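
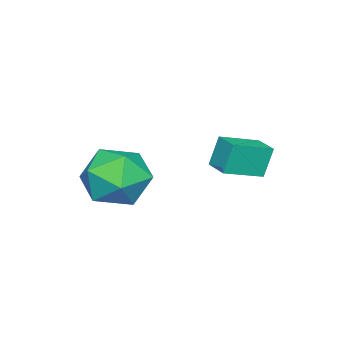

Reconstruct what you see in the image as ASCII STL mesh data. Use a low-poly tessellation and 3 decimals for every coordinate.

solid 
facet normal 0.322 0.921 -0.219
outer loop
vertex -0.669 -2.193 3.083
vertex -1.086 -1.823 4.024
vertex -0.057 -2.191 3.989
endloop
endfacet
facet normal 0.749 0.427 -0.507
outer loop
vertex -0.669 -2.193 3.083
vertex -0.057 -2.191 3.989
vertex -0.027 -3.048 3.311
endloop
endfacet
facet normal 0.353 0.015 -0.936
outer loop
vertex -0.669 -2.193 3.083
vertex -0.027 -3.048 3.311
vertex -1.038 -3.21 2.927
endloop
endfacet
facet normal -0.318 0.255 -0.913
outer loop
vertex -0.669 -2.193 3.083
vertex -1.038 -3.21 2.927
vertex -1.693 -2.453 3.367
endloop
endfacet
facet normal -0.337 0.815 -0.470
outer loop
vertex -0.669 -2.193 3.083
vertex -1.693 -2.453 3.367
vertex -1.086 -1.823 4.024
endloop
endfacet
facet normal 1.000 0.018 0.021
outer loop
vertex -0.027 -3.048 3.311
vertex -0.057 -2.191 3.989
vertex -0.047 -3.207 4.393
endloop
endfacet
facet normal 0.309 0.817 0.487
outer loop
vertex -0.057 -2.191 3.989
vertex -1.086 -1.823 4.024
vertex -0.702 -2.45 4.833
endloop
endfacet
facet normal -0.759 0.646 0.081
outer loop
vertex -1.086 -1.823 4.024
vertex -1.693 -2.453 3.367
vertex -1.713 -2.612 4.449
endloop
endfacet
facet normal -0.727 -0.260 -0.635
outer loop
vertex -1.693 -2.453 3.367
vertex -1.038 -3.21 2.927
vertex -1.683 -3.469 3.771
endloop
endfacet
facet normal 0.359 -0.647 -0.672
outer loop
vertex -1.038 -3.21 2.927
vertex -0.027 -3.048 3.311
vertex -0.654 -3.837 3.736
endloop
endfacet
facet normal 0.318 -0.255 0.913
outer loop
vertex -1.071 -3.467 4.677
vertex -0.047 -3.207 4.393
vertex -0.702 -2.45 4.833
endloop
endfacet
facet normal -0.353 -0.015 0.936
outer loop
vertex -1.071 -3.467 4.677
vertex -0.702 -2.45 4.833
vertex -1.713 -2.612 4.449
endloop
endfacet
facet normal -0.749 -0.427 0.507
outer loop
vertex -1.071 -3.467 4.677
vertex -1.713 -2.612 4.449
vertex -1.683 -3.469 3.771
endloop
endfacet
facet normal -0.322 -0.921 0.219
outer loop
vertex -1.071 -3.467 4.677
vertex -1.683 -3.469 3.771
vertex -0.654 -3.837 3.736
endloop
endfacet
facet normal 0.337 -0.815 0.470
outer loop
vertex -1.071 -3.467 4.677
vertex -0.654 -3.837 3.736
vertex -0.047 -3.207 4.393
endloop
endfacet
facet normal 0.727 0.260 0.635
outer loop
vertex -0.702 -2.45 4.833
vertex -0.047 -3.207 4.393
vertex -0.057 -2.191 3.989
endloop
endfacet
facet normal -0.359 0.647 0.672
outer loop
vertex -1.713 -2.612 4.449
vertex -0.702 -2.45 4.833
vertex -1.086 -1.823 4.024
endloop
endfacet
facet normal -1.000 -0.018 -0.021
outer loop
vertex -1.683 -3.469 3.771
vertex -1.713 -2.612 4.449
vertex -1.693 -2.453 3.367
endloop
endfacet
facet normal -0.309 -0.817 -0.487
outer loop
vertex -0.654 -3.837 3.736
vertex -1.683 -3.469 3.771
vertex -1.038 -3.21 2.927
endloop
endfacet
facet normal 0.759 -0.646 -0.081
outer loop
vertex -0.047 -3.207 4.393
vertex -0.654 -3.837 3.736
vertex -0.027 -3.048 3.311
endloop
endfacet
facet normal -0.772 0.552 -0.315
outer loop
vertex -4.524 -0.448 4.244
vertex -4.052 0.234 4.282
vertex -4.231 -0.596 3.268
endloop
endfacet
facet normal -0.569 -0.821 -0.046
outer loop
vertex -3.228 -1.314 3.678
vertex -4.524 -0.448 4.244
vertex -4.231 -0.596 3.268
endloop
endfacet
facet normal -0.771 0.552 -0.316
outer loop
vertex -4.231 -0.596 3.268
vertex -4.052 0.234 4.282
vertex -3.759 0.085 3.306
endloop
endfacet
facet normal 0.284 -0.144 -0.948
outer loop
vertex -3.759 0.085 3.306
vertex -3.228 -1.314 3.678
vertex -4.231 -0.596 3.268
endloop
endfacet
facet normal -0.284 0.144 0.948
outer loop
vertex -4.524 -0.448 4.244
vertex -3.049 -0.484 4.692
vertex -4.052 0.234 4.282
endloop
endfacet
facet normal -0.569 -0.821 -0.045
outer loop
vertex -3.521 -1.165 4.654
vertex -4.524 -0.448 4.244
vertex -3.228 -1.314 3.678
endloop
endfacet
facet normal -0.284 0.144 0.948
outer loop
vertex -3.521 -1.165 4.654
vertex -3.049 -0.484 4.692
vertex -4.524 -0.448 4.244
endloop
endfacet
facet normal 0.569 0.821 0.046
outer loop
vertex -4.052 0.234 4.282
vertex -3.049 -0.484 4.692
vertex -3.759 0.085 3.306
endloop
endfacet
facet normal 0.284 -0.144 -0.948
outer loop
vertex -2.756 -0.632 3.716
vertex -3.228 -1.314 3.678
vertex -3.759 0.085 3.306
endloop
endfacet
facet normal 0.568 0.821 0.046
outer loop
vertex -3.759 0.085 3.306
vertex -3.049 -0.484 4.692
vertex -2.756 -0.632 3.716
endloop
endfacet
facet normal 0.772 -0.552 0.316
outer loop
vertex -2.756 -0.632 3.716
vertex -3.521 -1.165 4.654
vertex -3.228 -1.314 3.678
endloop
endfacet
facet normal 0.772 -0.552 0.315
outer loop
vertex -3.049 -0.484 4.692
vertex -3.521 -1.165 4.654
vertex -2.756 -0.632 3.716
endloop
endfacet

endsolid


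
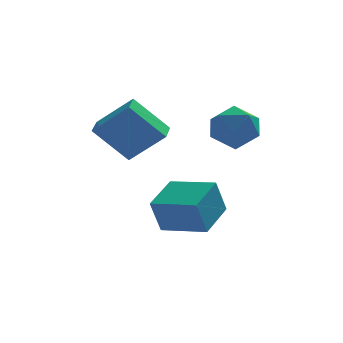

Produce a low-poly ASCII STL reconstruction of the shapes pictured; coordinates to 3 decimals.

solid 
facet normal -0.449 0.861 -0.239
outer loop
vertex 0.528 -1.66 0.899
vertex 0.149 -1.574 1.922
vertex 1.119 -1.141 1.659
endloop
endfacet
facet normal 0.139 0.764 -0.630
outer loop
vertex 0.528 -1.66 0.899
vertex 1.119 -1.141 1.659
vertex 1.609 -1.814 0.95
endloop
endfacet
facet normal 0.068 0.150 -0.986
outer loop
vertex 0.528 -1.66 0.899
vertex 1.609 -1.814 0.95
vertex 0.943 -2.664 0.775
endloop
endfacet
facet normal -0.564 -0.132 -0.815
outer loop
vertex 0.528 -1.66 0.899
vertex 0.943 -2.664 0.775
vertex 0.041 -2.515 1.375
endloop
endfacet
facet normal -0.884 0.307 -0.353
outer loop
vertex 0.528 -1.66 0.899
vertex 0.041 -2.515 1.375
vertex 0.149 -1.574 1.922
endloop
endfacet
facet normal 0.693 0.697 -0.183
outer loop
vertex 1.609 -1.814 0.95
vertex 1.119 -1.141 1.659
vertex 1.899 -1.825 2.005
endloop
endfacet
facet normal -0.260 0.855 0.450
outer loop
vertex 1.119 -1.141 1.659
vertex 0.149 -1.574 1.922
vertex 0.997 -1.676 2.605
endloop
endfacet
facet normal -0.963 -0.043 0.264
outer loop
vertex 0.149 -1.574 1.922
vertex 0.041 -2.515 1.375
vertex 0.331 -2.526 2.43
endloop
endfacet
facet normal -0.446 -0.753 -0.483
outer loop
vertex 0.041 -2.515 1.375
vertex 0.943 -2.664 0.775
vertex 0.821 -3.199 1.721
endloop
endfacet
facet normal 0.577 -0.296 -0.761
outer loop
vertex 0.943 -2.664 0.775
vertex 1.609 -1.814 0.95
vertex 1.791 -2.766 1.458
endloop
endfacet
facet normal 0.564 0.132 0.815
outer loop
vertex 1.412 -2.68 2.481
vertex 1.899 -1.825 2.005
vertex 0.997 -1.676 2.605
endloop
endfacet
facet normal -0.068 -0.150 0.986
outer loop
vertex 1.412 -2.68 2.481
vertex 0.997 -1.676 2.605
vertex 0.331 -2.526 2.43
endloop
endfacet
facet normal -0.139 -0.764 0.630
outer loop
vertex 1.412 -2.68 2.481
vertex 0.331 -2.526 2.43
vertex 0.821 -3.199 1.721
endloop
endfacet
facet normal 0.449 -0.861 0.239
outer loop
vertex 1.412 -2.68 2.481
vertex 0.821 -3.199 1.721
vertex 1.791 -2.766 1.458
endloop
endfacet
facet normal 0.884 -0.307 0.353
outer loop
vertex 1.412 -2.68 2.481
vertex 1.791 -2.766 1.458
vertex 1.899 -1.825 2.005
endloop
endfacet
facet normal 0.446 0.753 0.483
outer loop
vertex 0.997 -1.676 2.605
vertex 1.899 -1.825 2.005
vertex 1.119 -1.141 1.659
endloop
endfacet
facet normal -0.577 0.296 0.761
outer loop
vertex 0.331 -2.526 2.43
vertex 0.997 -1.676 2.605
vertex 0.149 -1.574 1.922
endloop
endfacet
facet normal -0.693 -0.697 0.183
outer loop
vertex 0.821 -3.199 1.721
vertex 0.331 -2.526 2.43
vertex 0.041 -2.515 1.375
endloop
endfacet
facet normal 0.260 -0.855 -0.450
outer loop
vertex 1.791 -2.766 1.458
vertex 0.821 -3.199 1.721
vertex 0.943 -2.664 0.775
endloop
endfacet
facet normal 0.963 0.043 -0.264
outer loop
vertex 1.899 -1.825 2.005
vertex 1.791 -2.766 1.458
vertex 1.609 -1.814 0.95
endloop
endfacet
facet normal -0.674 0.087 0.733
outer loop
vertex -2.853 -1.693 2.647
vertex -2.628 -0.682 2.734
vertex -4.194 -1.284 1.365
endloop
endfacet
facet normal -0.217 -0.973 -0.083
outer loop
vertex -2.852 -1.458 -0.094
vertex -2.853 -1.693 2.647
vertex -4.194 -1.284 1.365
endloop
endfacet
facet normal -0.674 0.087 0.733
outer loop
vertex -4.194 -1.284 1.365
vertex -2.628 -0.682 2.734
vertex -3.969 -0.273 1.452
endloop
endfacet
facet normal -0.706 0.215 -0.675
outer loop
vertex -3.969 -0.273 1.452
vertex -2.852 -1.458 -0.094
vertex -4.194 -1.284 1.365
endloop
endfacet
facet normal 0.706 -0.215 0.675
outer loop
vertex -2.853 -1.693 2.647
vertex -1.286 -0.856 1.275
vertex -2.628 -0.682 2.734
endloop
endfacet
facet normal -0.217 -0.973 -0.083
outer loop
vertex -1.511 -1.867 1.188
vertex -2.853 -1.693 2.647
vertex -2.852 -1.458 -0.094
endloop
endfacet
facet normal 0.706 -0.215 0.675
outer loop
vertex -1.511 -1.867 1.188
vertex -1.286 -0.856 1.275
vertex -2.853 -1.693 2.647
endloop
endfacet
facet normal 0.217 0.973 0.083
outer loop
vertex -2.628 -0.682 2.734
vertex -1.286 -0.856 1.275
vertex -3.969 -0.273 1.452
endloop
endfacet
facet normal -0.706 0.215 -0.675
outer loop
vertex -2.627 -0.447 -0.007
vertex -2.852 -1.458 -0.094
vertex -3.969 -0.273 1.452
endloop
endfacet
facet normal 0.217 0.973 0.083
outer loop
vertex -3.969 -0.273 1.452
vertex -1.286 -0.856 1.275
vertex -2.627 -0.447 -0.007
endloop
endfacet
facet normal 0.674 -0.087 -0.733
outer loop
vertex -2.627 -0.447 -0.007
vertex -1.511 -1.867 1.188
vertex -2.852 -1.458 -0.094
endloop
endfacet
facet normal 0.674 -0.087 -0.733
outer loop
vertex -1.286 -0.856 1.275
vertex -1.511 -1.867 1.188
vertex -2.627 -0.447 -0.007
endloop
endfacet
facet normal -0.483 -0.830 -0.281
outer loop
vertex -0.559 -3.49 -1.657
vertex -2.157 -2.464 -1.942
vertex -0.136 -3.238 -3.127
endloop
endfacet
facet normal 0.832 -0.534 0.148
outer loop
vertex 0.737 -1.736 -2.618
vertex -0.559 -3.49 -1.657
vertex -0.136 -3.238 -3.127
endloop
endfacet
facet normal -0.483 -0.829 -0.281
outer loop
vertex -0.136 -3.238 -3.127
vertex -2.157 -2.464 -1.942
vertex -1.734 -2.212 -3.411
endloop
endfacet
facet normal 0.273 0.163 -0.948
outer loop
vertex -1.734 -2.212 -3.411
vertex 0.737 -1.736 -2.618
vertex -0.136 -3.238 -3.127
endloop
endfacet
facet normal -0.273 -0.162 0.948
outer loop
vertex -0.559 -3.49 -1.657
vertex -1.284 -0.962 -1.433
vertex -2.157 -2.464 -1.942
endloop
endfacet
facet normal 0.832 -0.534 0.148
outer loop
vertex 0.314 -1.988 -1.149
vertex -0.559 -3.49 -1.657
vertex 0.737 -1.736 -2.618
endloop
endfacet
facet normal -0.273 -0.162 0.948
outer loop
vertex 0.314 -1.988 -1.149
vertex -1.284 -0.962 -1.433
vertex -0.559 -3.49 -1.657
endloop
endfacet
facet normal -0.832 0.534 -0.148
outer loop
vertex -2.157 -2.464 -1.942
vertex -1.284 -0.962 -1.433
vertex -1.734 -2.212 -3.411
endloop
endfacet
facet normal 0.273 0.162 -0.948
outer loop
vertex -0.861 -0.71 -2.903
vertex 0.737 -1.736 -2.618
vertex -1.734 -2.212 -3.411
endloop
endfacet
facet normal -0.832 0.534 -0.148
outer loop
vertex -1.734 -2.212 -3.411
vertex -1.284 -0.962 -1.433
vertex -0.861 -0.71 -2.903
endloop
endfacet
facet normal 0.482 0.830 0.281
outer loop
vertex -0.861 -0.71 -2.903
vertex 0.314 -1.988 -1.149
vertex 0.737 -1.736 -2.618
endloop
endfacet
facet normal 0.483 0.829 0.281
outer loop
vertex -1.284 -0.962 -1.433
vertex 0.314 -1.988 -1.149
vertex -0.861 -0.71 -2.903
endloop
endfacet

endsolid


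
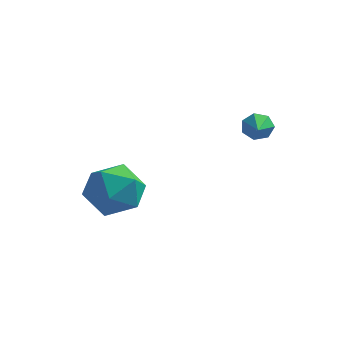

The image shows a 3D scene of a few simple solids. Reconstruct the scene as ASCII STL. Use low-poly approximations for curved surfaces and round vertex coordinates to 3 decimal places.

solid 
facet normal -0.289 0.880 -0.378
outer loop
vertex 2.36 1.765 2.487
vertex 2.063 1.48 2.051
vertex 1.864 1.647 2.592
endloop
endfacet
facet normal 0.205 0.007 0.979
outer loop
vertex 2.36 1.765 2.487
vertex 1.864 1.647 2.592
vertex 2.397 0.46 2.489
endloop
endfacet
facet normal -0.288 0.880 -0.378
outer loop
vertex 1.864 1.647 2.592
vertex 2.063 1.48 2.051
vertex 1.517 1.404 2.29
endloop
endfacet
facet normal -0.501 -0.296 0.813
outer loop
vertex 1.864 1.647 2.592
vertex 1.517 1.404 2.29
vertex 2.397 0.46 2.489
endloop
endfacet
facet normal -0.288 0.880 -0.377
outer loop
vertex 1.517 1.404 2.29
vertex 2.063 1.48 2.051
vertex 1.581 1.218 1.807
endloop
endfacet
facet normal -0.739 -0.656 0.155
outer loop
vertex 1.517 1.404 2.29
vertex 1.581 1.218 1.807
vertex 2.397 0.46 2.489
endloop
endfacet
facet normal -0.288 0.881 -0.376
outer loop
vertex 1.581 1.218 1.807
vertex 2.063 1.48 2.051
vertex 2.007 1.23 1.509
endloop
endfacet
facet normal -0.327 -0.802 -0.500
outer loop
vertex 1.581 1.218 1.807
vertex 2.007 1.23 1.509
vertex 2.397 0.46 2.489
endloop
endfacet
facet normal -0.288 0.881 -0.376
outer loop
vertex 2.007 1.23 1.509
vertex 2.063 1.48 2.051
vertex 2.475 1.43 1.619
endloop
endfacet
facet normal 0.421 -0.624 -0.658
outer loop
vertex 2.007 1.23 1.509
vertex 2.475 1.43 1.619
vertex 2.397 0.46 2.489
endloop
endfacet
facet normal -0.289 0.880 -0.377
outer loop
vertex 2.475 1.43 1.619
vertex 2.063 1.48 2.051
vertex 2.632 1.668 2.054
endloop
endfacet
facet normal 0.945 -0.256 -0.201
outer loop
vertex 2.475 1.43 1.619
vertex 2.632 1.668 2.054
vertex 2.397 0.46 2.489
endloop
endfacet
facet normal -0.289 0.880 -0.378
outer loop
vertex 2.632 1.668 2.054
vertex 2.063 1.48 2.051
vertex 2.36 1.765 2.487
endloop
endfacet
facet normal 0.849 0.025 0.528
outer loop
vertex 2.632 1.668 2.054
vertex 2.36 1.765 2.487
vertex 2.397 0.46 2.489
endloop
endfacet
facet normal -0.803 -0.257 0.538
outer loop
vertex -3.191 -1.092 0.049
vertex -3.058 -2.261 -0.311
vertex -2.5 -1.865 0.712
endloop
endfacet
facet normal -0.466 0.298 0.833
outer loop
vertex -3.191 -1.092 0.049
vertex -2.5 -1.865 0.712
vertex -2.117 -0.713 0.514
endloop
endfacet
facet normal -0.443 0.824 0.352
outer loop
vertex -3.191 -1.092 0.049
vertex -2.117 -0.713 0.514
vertex -2.439 -0.397 -0.631
endloop
endfacet
facet normal -0.767 0.594 -0.241
outer loop
vertex -3.191 -1.092 0.049
vertex -2.439 -0.397 -0.631
vertex -3.02 -1.354 -1.14
endloop
endfacet
facet normal -0.989 -0.074 -0.126
outer loop
vertex -3.191 -1.092 0.049
vertex -3.02 -1.354 -1.14
vertex -3.058 -2.261 -0.311
endloop
endfacet
facet normal 0.206 0.099 0.974
outer loop
vertex -2.117 -0.713 0.514
vertex -2.5 -1.865 0.712
vertex -1.32 -1.646 0.44
endloop
endfacet
facet normal -0.340 -0.800 0.495
outer loop
vertex -2.5 -1.865 0.712
vertex -3.058 -2.261 -0.311
vertex -1.901 -2.603 -0.069
endloop
endfacet
facet normal -0.642 -0.502 -0.579
outer loop
vertex -3.058 -2.261 -0.311
vertex -3.02 -1.354 -1.14
vertex -2.223 -2.287 -1.214
endloop
endfacet
facet normal -0.284 0.579 -0.765
outer loop
vertex -3.02 -1.354 -1.14
vertex -2.439 -0.397 -0.631
vertex -1.84 -1.135 -1.412
endloop
endfacet
facet normal 0.240 0.951 0.195
outer loop
vertex -2.439 -0.397 -0.631
vertex -2.117 -0.713 0.514
vertex -1.282 -0.739 -0.389
endloop
endfacet
facet normal 0.767 -0.594 0.241
outer loop
vertex -1.149 -1.908 -0.749
vertex -1.32 -1.646 0.44
vertex -1.901 -2.603 -0.069
endloop
endfacet
facet normal 0.443 -0.824 -0.352
outer loop
vertex -1.149 -1.908 -0.749
vertex -1.901 -2.603 -0.069
vertex -2.223 -2.287 -1.214
endloop
endfacet
facet normal 0.466 -0.298 -0.833
outer loop
vertex -1.149 -1.908 -0.749
vertex -2.223 -2.287 -1.214
vertex -1.84 -1.135 -1.412
endloop
endfacet
facet normal 0.803 0.257 -0.538
outer loop
vertex -1.149 -1.908 -0.749
vertex -1.84 -1.135 -1.412
vertex -1.282 -0.739 -0.389
endloop
endfacet
facet normal 0.989 0.074 0.126
outer loop
vertex -1.149 -1.908 -0.749
vertex -1.282 -0.739 -0.389
vertex -1.32 -1.646 0.44
endloop
endfacet
facet normal 0.284 -0.579 0.765
outer loop
vertex -1.901 -2.603 -0.069
vertex -1.32 -1.646 0.44
vertex -2.5 -1.865 0.712
endloop
endfacet
facet normal -0.240 -0.951 -0.195
outer loop
vertex -2.223 -2.287 -1.214
vertex -1.901 -2.603 -0.069
vertex -3.058 -2.261 -0.311
endloop
endfacet
facet normal -0.206 -0.099 -0.974
outer loop
vertex -1.84 -1.135 -1.412
vertex -2.223 -2.287 -1.214
vertex -3.02 -1.354 -1.14
endloop
endfacet
facet normal 0.340 0.800 -0.495
outer loop
vertex -1.282 -0.739 -0.389
vertex -1.84 -1.135 -1.412
vertex -2.439 -0.397 -0.631
endloop
endfacet
facet normal 0.642 0.502 0.579
outer loop
vertex -1.32 -1.646 0.44
vertex -1.282 -0.739 -0.389
vertex -2.117 -0.713 0.514
endloop
endfacet

endsolid


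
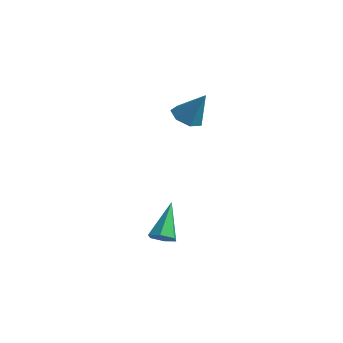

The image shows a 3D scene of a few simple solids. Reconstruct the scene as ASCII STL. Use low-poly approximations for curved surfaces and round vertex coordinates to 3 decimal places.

solid 
facet normal 0.291 -0.614 -0.734
outer loop
vertex 2.204 -3.315 -1.354
vertex 1.966 -2.934 -1.767
vertex 2.546 -2.869 -1.591
endloop
endfacet
facet normal 0.669 -0.123 0.733
outer loop
vertex 2.204 -3.315 -1.354
vertex 2.546 -2.869 -1.591
vertex 1.414 -1.766 -0.373
endloop
endfacet
facet normal 0.291 -0.614 -0.733
outer loop
vertex 2.546 -2.869 -1.591
vertex 1.966 -2.934 -1.767
vertex 2.308 -2.489 -2.004
endloop
endfacet
facet normal 0.764 0.630 0.139
outer loop
vertex 2.546 -2.869 -1.591
vertex 2.308 -2.489 -2.004
vertex 1.414 -1.766 -0.373
endloop
endfacet
facet normal 0.290 -0.614 -0.734
outer loop
vertex 2.308 -2.489 -2.004
vertex 1.966 -2.934 -1.767
vertex 1.728 -2.553 -2.18
endloop
endfacet
facet normal 0.019 0.918 -0.396
outer loop
vertex 2.308 -2.489 -2.004
vertex 1.728 -2.553 -2.18
vertex 1.414 -1.766 -0.373
endloop
endfacet
facet normal 0.290 -0.614 -0.734
outer loop
vertex 1.728 -2.553 -2.18
vertex 1.966 -2.934 -1.767
vertex 1.385 -2.999 -1.942
endloop
endfacet
facet normal -0.824 0.452 -0.340
outer loop
vertex 1.728 -2.553 -2.18
vertex 1.385 -2.999 -1.942
vertex 1.414 -1.766 -0.373
endloop
endfacet
facet normal 0.290 -0.615 -0.733
outer loop
vertex 1.385 -2.999 -1.942
vertex 1.966 -2.934 -1.767
vertex 1.623 -3.379 -1.529
endloop
endfacet
facet normal -0.919 -0.301 0.253
outer loop
vertex 1.385 -2.999 -1.942
vertex 1.623 -3.379 -1.529
vertex 1.414 -1.766 -0.373
endloop
endfacet
facet normal 0.289 -0.615 -0.734
outer loop
vertex 1.623 -3.379 -1.529
vertex 1.966 -2.934 -1.767
vertex 2.204 -3.315 -1.354
endloop
endfacet
facet normal -0.173 -0.588 0.790
outer loop
vertex 1.623 -3.379 -1.529
vertex 2.204 -3.315 -1.354
vertex 1.414 -1.766 -0.373
endloop
endfacet
facet normal -0.501 -0.161 -0.850
outer loop
vertex 0.649 0.9 2.819
vertex 0.022 0.712 3.224
vertex 0.237 1.405 2.966
endloop
endfacet
facet normal 0.757 0.646 -0.098
outer loop
vertex 0.649 0.9 2.819
vertex 0.237 1.405 2.966
vertex 0.818 0.968 4.576
endloop
endfacet
facet normal -0.502 -0.161 -0.850
outer loop
vertex 0.237 1.405 2.966
vertex 0.022 0.712 3.224
vertex -0.337 1.389 3.308
endloop
endfacet
facet normal 0.107 0.969 0.224
outer loop
vertex 0.237 1.405 2.966
vertex -0.337 1.389 3.308
vertex 0.818 0.968 4.576
endloop
endfacet
facet normal -0.501 -0.160 -0.851
outer loop
vertex -0.337 1.389 3.308
vertex 0.022 0.712 3.224
vertex -0.641 0.863 3.586
endloop
endfacet
facet normal -0.475 0.610 0.635
outer loop
vertex -0.337 1.389 3.308
vertex -0.641 0.863 3.586
vertex 0.818 0.968 4.576
endloop
endfacet
facet normal -0.501 -0.161 -0.850
outer loop
vertex -0.641 0.863 3.586
vertex 0.022 0.712 3.224
vertex -0.446 0.224 3.592
endloop
endfacet
facet normal -0.546 -0.159 0.822
outer loop
vertex -0.641 0.863 3.586
vertex -0.446 0.224 3.592
vertex 0.818 0.968 4.576
endloop
endfacet
facet normal -0.502 -0.160 -0.850
outer loop
vertex -0.446 0.224 3.592
vertex 0.022 0.712 3.224
vertex 0.101 -0.047 3.32
endloop
endfacet
facet normal -0.055 -0.761 0.647
outer loop
vertex -0.446 0.224 3.592
vertex 0.101 -0.047 3.32
vertex 0.818 0.968 4.576
endloop
endfacet
facet normal -0.501 -0.160 -0.851
outer loop
vertex 0.101 -0.047 3.32
vertex 0.022 0.712 3.224
vertex 0.589 0.254 2.976
endloop
endfacet
facet normal 0.627 -0.741 0.241
outer loop
vertex 0.101 -0.047 3.32
vertex 0.589 0.254 2.976
vertex 0.818 0.968 4.576
endloop
endfacet
facet normal -0.501 -0.160 -0.850
outer loop
vertex 0.589 0.254 2.976
vertex 0.022 0.712 3.224
vertex 0.649 0.9 2.819
endloop
endfacet
facet normal 0.989 -0.114 -0.091
outer loop
vertex 0.589 0.254 2.976
vertex 0.649 0.9 2.819
vertex 0.818 0.968 4.576
endloop
endfacet

endsolid


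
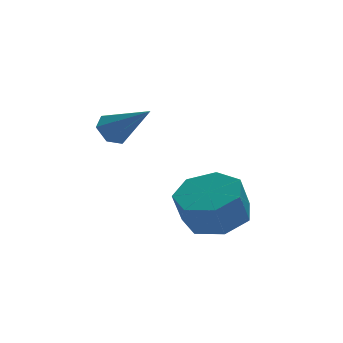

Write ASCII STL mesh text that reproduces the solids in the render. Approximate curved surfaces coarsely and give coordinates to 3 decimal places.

solid 
facet normal -0.407 0.689 -0.599
outer loop
vertex 0.845 2.487 0.172
vertex 0.638 2.803 0.676
vertex 1.207 2.93 0.436
endloop
endfacet
facet normal 0.798 -0.369 -0.476
outer loop
vertex 0.845 2.487 0.172
vertex 1.207 2.93 0.436
vertex 1.362 1.577 1.744
endloop
endfacet
facet normal -0.407 0.689 -0.599
outer loop
vertex 1.207 2.93 0.436
vertex 0.638 2.803 0.676
vertex 1.0 3.246 0.94
endloop
endfacet
facet normal 0.934 0.298 0.197
outer loop
vertex 1.207 2.93 0.436
vertex 1.0 3.246 0.94
vertex 1.362 1.577 1.744
endloop
endfacet
facet normal -0.406 0.689 -0.600
outer loop
vertex 1.0 3.246 0.94
vertex 0.638 2.803 0.676
vertex 0.432 3.12 1.18
endloop
endfacet
facet normal 0.255 0.464 0.848
outer loop
vertex 1.0 3.246 0.94
vertex 0.432 3.12 1.18
vertex 1.362 1.577 1.744
endloop
endfacet
facet normal -0.406 0.689 -0.600
outer loop
vertex 0.432 3.12 1.18
vertex 0.638 2.803 0.676
vertex 0.07 2.677 0.916
endloop
endfacet
facet normal -0.560 -0.035 0.828
outer loop
vertex 0.432 3.12 1.18
vertex 0.07 2.677 0.916
vertex 1.362 1.577 1.744
endloop
endfacet
facet normal -0.406 0.689 -0.600
outer loop
vertex 0.07 2.677 0.916
vertex 0.638 2.803 0.676
vertex 0.276 2.36 0.412
endloop
endfacet
facet normal -0.696 -0.701 0.156
outer loop
vertex 0.07 2.677 0.916
vertex 0.276 2.36 0.412
vertex 1.362 1.577 1.744
endloop
endfacet
facet normal -0.407 0.689 -0.599
outer loop
vertex 0.276 2.36 0.412
vertex 0.638 2.803 0.676
vertex 0.845 2.487 0.172
endloop
endfacet
facet normal -0.016 -0.868 -0.497
outer loop
vertex 0.276 2.36 0.412
vertex 0.845 2.487 0.172
vertex 1.362 1.577 1.744
endloop
endfacet
facet normal 0.352 0.193 -0.916
outer loop
vertex 3.579 -0.59 -1.626
vertex 2.578 -0.48 -1.988
vertex 3.226 0.268 -1.581
endloop
endfacet
facet normal 0.856 0.331 0.398
outer loop
vertex 3.579 -0.59 -1.626
vertex 3.226 0.268 -1.581
vertex 3.143 -0.829 -0.49
endloop
endfacet
facet normal 0.855 0.331 0.398
outer loop
vertex 3.143 -0.829 -0.49
vertex 3.226 0.268 -1.581
vertex 2.79 0.029 -0.446
endloop
endfacet
facet normal -0.352 -0.192 0.916
outer loop
vertex 3.143 -0.829 -0.49
vertex 2.79 0.029 -0.446
vertex 2.142 -0.72 -0.852
endloop
endfacet
facet normal 0.353 0.193 -0.916
outer loop
vertex 3.226 0.268 -1.581
vertex 2.578 -0.48 -1.988
vertex 2.385 0.562 -1.843
endloop
endfacet
facet normal 0.236 0.929 0.286
outer loop
vertex 3.226 0.268 -1.581
vertex 2.385 0.562 -1.843
vertex 2.79 0.029 -0.446
endloop
endfacet
facet normal 0.236 0.929 0.286
outer loop
vertex 2.79 0.029 -0.446
vertex 2.385 0.562 -1.843
vertex 1.949 0.323 -0.707
endloop
endfacet
facet normal -0.352 -0.192 0.916
outer loop
vertex 2.79 0.029 -0.446
vertex 1.949 0.323 -0.707
vertex 2.142 -0.72 -0.852
endloop
endfacet
facet normal 0.352 0.193 -0.916
outer loop
vertex 2.385 0.562 -1.843
vertex 2.578 -0.48 -1.988
vertex 1.69 0.071 -2.213
endloop
endfacet
facet normal -0.562 0.826 -0.042
outer loop
vertex 2.385 0.562 -1.843
vertex 1.69 0.071 -2.213
vertex 1.949 0.323 -0.707
endloop
endfacet
facet normal -0.561 0.827 -0.042
outer loop
vertex 1.949 0.323 -0.707
vertex 1.69 0.071 -2.213
vertex 1.253 -0.168 -1.078
endloop
endfacet
facet normal -0.352 -0.193 0.916
outer loop
vertex 1.949 0.323 -0.707
vertex 1.253 -0.168 -1.078
vertex 2.142 -0.72 -0.852
endloop
endfacet
facet normal 0.352 0.193 -0.916
outer loop
vertex 1.69 0.071 -2.213
vertex 2.578 -0.48 -1.988
vertex 1.663 -0.835 -2.414
endloop
endfacet
facet normal -0.935 0.103 -0.338
outer loop
vertex 1.69 0.071 -2.213
vertex 1.663 -0.835 -2.414
vertex 1.253 -0.168 -1.078
endloop
endfacet
facet normal -0.936 0.102 -0.338
outer loop
vertex 1.253 -0.168 -1.078
vertex 1.663 -0.835 -2.414
vertex 1.227 -1.074 -1.279
endloop
endfacet
facet normal -0.353 -0.193 0.916
outer loop
vertex 1.253 -0.168 -1.078
vertex 1.227 -1.074 -1.279
vertex 2.142 -0.72 -0.852
endloop
endfacet
facet normal 0.352 0.193 -0.916
outer loop
vertex 1.663 -0.835 -2.414
vertex 2.578 -0.48 -1.988
vertex 2.326 -1.474 -2.294
endloop
endfacet
facet normal -0.605 -0.699 -0.380
outer loop
vertex 1.663 -0.835 -2.414
vertex 2.326 -1.474 -2.294
vertex 1.227 -1.074 -1.279
endloop
endfacet
facet normal -0.605 -0.699 -0.380
outer loop
vertex 1.227 -1.074 -1.279
vertex 2.326 -1.474 -2.294
vertex 1.889 -1.713 -1.158
endloop
endfacet
facet normal -0.353 -0.192 0.916
outer loop
vertex 1.227 -1.074 -1.279
vertex 1.889 -1.713 -1.158
vertex 2.142 -0.72 -0.852
endloop
endfacet
facet normal 0.352 0.193 -0.916
outer loop
vertex 2.326 -1.474 -2.294
vertex 2.578 -0.48 -1.988
vertex 3.179 -1.365 -1.943
endloop
endfacet
facet normal 0.180 -0.974 -0.136
outer loop
vertex 2.326 -1.474 -2.294
vertex 3.179 -1.365 -1.943
vertex 1.889 -1.713 -1.158
endloop
endfacet
facet normal 0.180 -0.974 -0.136
outer loop
vertex 1.889 -1.713 -1.158
vertex 3.179 -1.365 -1.943
vertex 2.742 -1.604 -0.808
endloop
endfacet
facet normal -0.351 -0.193 0.916
outer loop
vertex 1.889 -1.713 -1.158
vertex 2.742 -1.604 -0.808
vertex 2.142 -0.72 -0.852
endloop
endfacet
facet normal 0.352 0.193 -0.916
outer loop
vertex 3.179 -1.365 -1.943
vertex 2.578 -0.48 -1.988
vertex 3.579 -0.59 -1.626
endloop
endfacet
facet normal 0.831 -0.515 0.211
outer loop
vertex 3.179 -1.365 -1.943
vertex 3.579 -0.59 -1.626
vertex 2.742 -1.604 -0.808
endloop
endfacet
facet normal 0.830 -0.516 0.210
outer loop
vertex 2.742 -1.604 -0.808
vertex 3.579 -0.59 -1.626
vertex 3.143 -0.829 -0.49
endloop
endfacet
facet normal -0.352 -0.193 0.916
outer loop
vertex 2.742 -1.604 -0.808
vertex 3.143 -0.829 -0.49
vertex 2.142 -0.72 -0.852
endloop
endfacet

endsolid


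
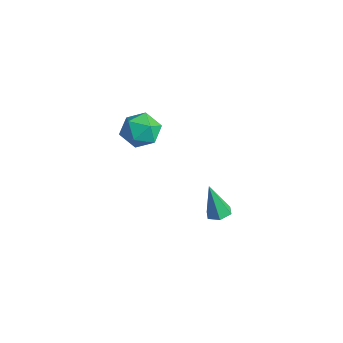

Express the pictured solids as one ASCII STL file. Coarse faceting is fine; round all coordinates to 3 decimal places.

solid 
facet normal 0.321 0.624 0.712
outer loop
vertex 2.828 -3.054 2.099
vertex 2.196 -3.534 2.805
vertex 3.19 -3.88 2.66
endloop
endfacet
facet normal 0.829 0.514 0.222
outer loop
vertex 2.828 -3.054 2.099
vertex 3.19 -3.88 2.66
vertex 3.417 -3.799 1.626
endloop
endfacet
facet normal 0.569 0.712 -0.412
outer loop
vertex 2.828 -3.054 2.099
vertex 3.417 -3.799 1.626
vertex 2.565 -3.404 1.132
endloop
endfacet
facet normal -0.099 0.944 -0.315
outer loop
vertex 2.828 -3.054 2.099
vertex 2.565 -3.404 1.132
vertex 1.81 -3.24 1.861
endloop
endfacet
facet normal -0.251 0.890 0.380
outer loop
vertex 2.828 -3.054 2.099
vertex 1.81 -3.24 1.861
vertex 2.196 -3.534 2.805
endloop
endfacet
facet normal 0.963 -0.187 0.197
outer loop
vertex 3.417 -3.799 1.626
vertex 3.19 -3.88 2.66
vertex 3.15 -4.74 2.039
endloop
endfacet
facet normal 0.142 -0.008 0.990
outer loop
vertex 3.19 -3.88 2.66
vertex 2.196 -3.534 2.805
vertex 2.395 -4.576 2.768
endloop
endfacet
facet normal -0.786 0.422 0.453
outer loop
vertex 2.196 -3.534 2.805
vertex 1.81 -3.24 1.861
vertex 1.543 -4.181 2.274
endloop
endfacet
facet normal -0.538 0.510 -0.672
outer loop
vertex 1.81 -3.24 1.861
vertex 2.565 -3.404 1.132
vertex 1.77 -4.1 1.24
endloop
endfacet
facet normal 0.543 0.133 -0.829
outer loop
vertex 2.565 -3.404 1.132
vertex 3.417 -3.799 1.626
vertex 2.764 -4.446 1.095
endloop
endfacet
facet normal 0.099 -0.944 0.315
outer loop
vertex 2.132 -4.926 1.801
vertex 3.15 -4.74 2.039
vertex 2.395 -4.576 2.768
endloop
endfacet
facet normal -0.569 -0.712 0.412
outer loop
vertex 2.132 -4.926 1.801
vertex 2.395 -4.576 2.768
vertex 1.543 -4.181 2.274
endloop
endfacet
facet normal -0.829 -0.514 -0.222
outer loop
vertex 2.132 -4.926 1.801
vertex 1.543 -4.181 2.274
vertex 1.77 -4.1 1.24
endloop
endfacet
facet normal -0.321 -0.624 -0.712
outer loop
vertex 2.132 -4.926 1.801
vertex 1.77 -4.1 1.24
vertex 2.764 -4.446 1.095
endloop
endfacet
facet normal 0.251 -0.890 -0.380
outer loop
vertex 2.132 -4.926 1.801
vertex 2.764 -4.446 1.095
vertex 3.15 -4.74 2.039
endloop
endfacet
facet normal 0.538 -0.510 0.672
outer loop
vertex 2.395 -4.576 2.768
vertex 3.15 -4.74 2.039
vertex 3.19 -3.88 2.66
endloop
endfacet
facet normal -0.543 -0.133 0.829
outer loop
vertex 1.543 -4.181 2.274
vertex 2.395 -4.576 2.768
vertex 2.196 -3.534 2.805
endloop
endfacet
facet normal -0.963 0.187 -0.197
outer loop
vertex 1.77 -4.1 1.24
vertex 1.543 -4.181 2.274
vertex 1.81 -3.24 1.861
endloop
endfacet
facet normal -0.142 0.008 -0.990
outer loop
vertex 2.764 -4.446 1.095
vertex 1.77 -4.1 1.24
vertex 2.565 -3.404 1.132
endloop
endfacet
facet normal 0.786 -0.422 -0.453
outer loop
vertex 3.15 -4.74 2.039
vertex 2.764 -4.446 1.095
vertex 3.417 -3.799 1.626
endloop
endfacet
facet normal 0.214 0.164 -0.963
outer loop
vertex 4.366 -0.138 -4.689
vertex 3.819 -0.481 -4.869
vertex 3.782 0.18 -4.765
endloop
endfacet
facet normal 0.360 0.782 0.509
outer loop
vertex 4.366 -0.138 -4.689
vertex 3.782 0.18 -4.765
vertex 3.401 -0.799 -2.991
endloop
endfacet
facet normal 0.214 0.164 -0.963
outer loop
vertex 3.782 0.18 -4.765
vertex 3.819 -0.481 -4.869
vertex 3.235 -0.163 -4.945
endloop
endfacet
facet normal -0.576 0.762 0.297
outer loop
vertex 3.782 0.18 -4.765
vertex 3.235 -0.163 -4.945
vertex 3.401 -0.799 -2.991
endloop
endfacet
facet normal 0.215 0.164 -0.963
outer loop
vertex 3.235 -0.163 -4.945
vertex 3.819 -0.481 -4.869
vertex 3.273 -0.824 -5.049
endloop
endfacet
facet normal -0.996 -0.067 0.063
outer loop
vertex 3.235 -0.163 -4.945
vertex 3.273 -0.824 -5.049
vertex 3.401 -0.799 -2.991
endloop
endfacet
facet normal 0.215 0.162 -0.963
outer loop
vertex 3.273 -0.824 -5.049
vertex 3.819 -0.481 -4.869
vertex 3.857 -1.142 -4.972
endloop
endfacet
facet normal -0.482 -0.875 0.041
outer loop
vertex 3.273 -0.824 -5.049
vertex 3.857 -1.142 -4.972
vertex 3.401 -0.799 -2.991
endloop
endfacet
facet normal 0.215 0.162 -0.963
outer loop
vertex 3.857 -1.142 -4.972
vertex 3.819 -0.481 -4.869
vertex 4.404 -0.799 -4.792
endloop
endfacet
facet normal 0.453 -0.855 0.252
outer loop
vertex 3.857 -1.142 -4.972
vertex 4.404 -0.799 -4.792
vertex 3.401 -0.799 -2.991
endloop
endfacet
facet normal 0.215 0.162 -0.963
outer loop
vertex 4.404 -0.799 -4.792
vertex 3.819 -0.481 -4.869
vertex 4.366 -0.138 -4.689
endloop
endfacet
facet normal 0.873 -0.026 0.486
outer loop
vertex 4.404 -0.799 -4.792
vertex 4.366 -0.138 -4.689
vertex 3.401 -0.799 -2.991
endloop
endfacet

endsolid


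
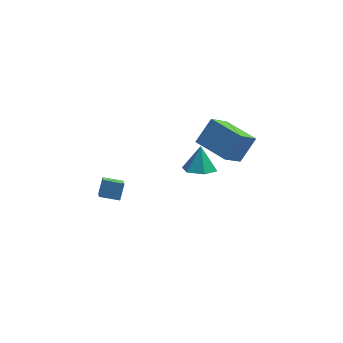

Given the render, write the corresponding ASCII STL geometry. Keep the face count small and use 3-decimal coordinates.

solid 
facet normal -0.964 0.149 0.219
outer loop
vertex -3.483 1.96 -2.686
vertex -3.488 2.71 -3.219
vertex -3.788 1.316 -3.589
endloop
endfacet
facet normal 0.005 -0.815 0.580
outer loop
vertex -2.592 1.13 -3.861
vertex -3.483 1.96 -2.686
vertex -3.788 1.316 -3.589
endloop
endfacet
facet normal -0.964 0.149 0.219
outer loop
vertex -3.788 1.316 -3.589
vertex -3.488 2.71 -3.219
vertex -3.793 2.066 -4.122
endloop
endfacet
facet normal -0.266 -0.560 -0.785
outer loop
vertex -3.793 2.066 -4.122
vertex -2.592 1.13 -3.861
vertex -3.788 1.316 -3.589
endloop
endfacet
facet normal 0.266 0.560 0.785
outer loop
vertex -3.483 1.96 -2.686
vertex -2.292 2.524 -3.491
vertex -3.488 2.71 -3.219
endloop
endfacet
facet normal 0.005 -0.815 0.580
outer loop
vertex -2.287 1.774 -2.958
vertex -3.483 1.96 -2.686
vertex -2.592 1.13 -3.861
endloop
endfacet
facet normal 0.266 0.560 0.785
outer loop
vertex -2.287 1.774 -2.958
vertex -2.292 2.524 -3.491
vertex -3.483 1.96 -2.686
endloop
endfacet
facet normal -0.005 0.815 -0.580
outer loop
vertex -3.488 2.71 -3.219
vertex -2.292 2.524 -3.491
vertex -3.793 2.066 -4.122
endloop
endfacet
facet normal -0.266 -0.560 -0.785
outer loop
vertex -2.597 1.88 -4.394
vertex -2.592 1.13 -3.861
vertex -3.793 2.066 -4.122
endloop
endfacet
facet normal -0.005 0.815 -0.580
outer loop
vertex -3.793 2.066 -4.122
vertex -2.292 2.524 -3.491
vertex -2.597 1.88 -4.394
endloop
endfacet
facet normal 0.964 -0.149 -0.219
outer loop
vertex -2.597 1.88 -4.394
vertex -2.287 1.774 -2.958
vertex -2.592 1.13 -3.861
endloop
endfacet
facet normal 0.964 -0.149 -0.219
outer loop
vertex -2.292 2.524 -3.491
vertex -2.287 1.774 -2.958
vertex -2.597 1.88 -4.394
endloop
endfacet
facet normal -0.541 -0.450 -0.710
outer loop
vertex 2.969 -2.618 3.638
vertex 1.512 -1.084 3.776
vertex 3.952 -1.554 2.215
endloop
endfacet
facet normal 0.688 -0.723 -0.066
outer loop
vertex 4.888 -0.776 3.444
vertex 2.969 -2.618 3.638
vertex 3.952 -1.554 2.215
endloop
endfacet
facet normal -0.541 -0.450 -0.710
outer loop
vertex 3.952 -1.554 2.215
vertex 1.512 -1.084 3.776
vertex 2.495 -0.021 2.354
endloop
endfacet
facet normal 0.484 0.524 -0.701
outer loop
vertex 2.495 -0.021 2.354
vertex 4.888 -0.776 3.444
vertex 3.952 -1.554 2.215
endloop
endfacet
facet normal -0.485 -0.524 0.701
outer loop
vertex 2.969 -2.618 3.638
vertex 2.448 -0.306 5.005
vertex 1.512 -1.084 3.776
endloop
endfacet
facet normal 0.688 -0.723 -0.065
outer loop
vertex 3.905 -1.839 4.866
vertex 2.969 -2.618 3.638
vertex 4.888 -0.776 3.444
endloop
endfacet
facet normal -0.484 -0.524 0.701
outer loop
vertex 3.905 -1.839 4.866
vertex 2.448 -0.306 5.005
vertex 2.969 -2.618 3.638
endloop
endfacet
facet normal -0.687 0.723 0.066
outer loop
vertex 1.512 -1.084 3.776
vertex 2.448 -0.306 5.005
vertex 2.495 -0.021 2.354
endloop
endfacet
facet normal 0.484 0.523 -0.701
outer loop
vertex 3.431 0.758 3.582
vertex 4.888 -0.776 3.444
vertex 2.495 -0.021 2.354
endloop
endfacet
facet normal -0.688 0.723 0.066
outer loop
vertex 2.495 -0.021 2.354
vertex 2.448 -0.306 5.005
vertex 3.431 0.758 3.582
endloop
endfacet
facet normal 0.541 0.450 0.710
outer loop
vertex 3.431 0.758 3.582
vertex 3.905 -1.839 4.866
vertex 4.888 -0.776 3.444
endloop
endfacet
facet normal 0.541 0.450 0.710
outer loop
vertex 2.448 -0.306 5.005
vertex 3.905 -1.839 4.866
vertex 3.431 0.758 3.582
endloop
endfacet
facet normal -0.080 -0.483 -0.872
outer loop
vertex 2.565 -0.171 0.401
vertex 1.797 -0.711 0.771
vertex 1.618 0.165 0.302
endloop
endfacet
facet normal 0.334 0.943 0.003
outer loop
vertex 2.565 -0.171 0.401
vertex 1.618 0.165 0.302
vertex 1.923 0.051 2.149
endloop
endfacet
facet normal -0.080 -0.483 -0.872
outer loop
vertex 1.618 0.165 0.302
vertex 1.797 -0.711 0.771
vertex 0.849 -0.375 0.672
endloop
endfacet
facet normal -0.524 0.841 0.138
outer loop
vertex 1.618 0.165 0.302
vertex 0.849 -0.375 0.672
vertex 1.923 0.051 2.149
endloop
endfacet
facet normal -0.080 -0.483 -0.872
outer loop
vertex 0.849 -0.375 0.672
vertex 1.797 -0.711 0.771
vertex 1.028 -1.252 1.141
endloop
endfacet
facet normal -0.819 0.131 0.558
outer loop
vertex 0.849 -0.375 0.672
vertex 1.028 -1.252 1.141
vertex 1.923 0.051 2.149
endloop
endfacet
facet normal -0.080 -0.483 -0.872
outer loop
vertex 1.028 -1.252 1.141
vertex 1.797 -0.711 0.771
vertex 1.975 -1.588 1.24
endloop
endfacet
facet normal -0.257 -0.475 0.842
outer loop
vertex 1.028 -1.252 1.141
vertex 1.975 -1.588 1.24
vertex 1.923 0.051 2.149
endloop
endfacet
facet normal -0.080 -0.483 -0.872
outer loop
vertex 1.975 -1.588 1.24
vertex 1.797 -0.711 0.771
vertex 2.744 -1.047 0.87
endloop
endfacet
facet normal 0.602 -0.373 0.706
outer loop
vertex 1.975 -1.588 1.24
vertex 2.744 -1.047 0.87
vertex 1.923 0.051 2.149
endloop
endfacet
facet normal -0.080 -0.483 -0.872
outer loop
vertex 2.744 -1.047 0.87
vertex 1.797 -0.711 0.771
vertex 2.565 -0.171 0.401
endloop
endfacet
facet normal 0.897 0.337 0.287
outer loop
vertex 2.744 -1.047 0.87
vertex 2.565 -0.171 0.401
vertex 1.923 0.051 2.149
endloop
endfacet

endsolid


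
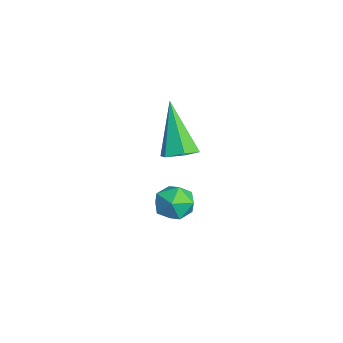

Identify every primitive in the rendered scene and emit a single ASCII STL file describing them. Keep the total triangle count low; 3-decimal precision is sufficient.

solid 
facet normal -0.571 0.434 0.696
outer loop
vertex 2.078 -1.356 -3.186
vertex 1.767 -1.964 -3.062
vertex 2.336 -1.786 -2.706
endloop
endfacet
facet normal 0.062 0.760 0.647
outer loop
vertex 2.078 -1.356 -3.186
vertex 2.336 -1.786 -2.706
vertex 2.764 -1.452 -3.139
endloop
endfacet
facet normal 0.140 0.990 -0.024
outer loop
vertex 2.078 -1.356 -3.186
vertex 2.764 -1.452 -3.139
vertex 2.459 -1.424 -3.762
endloop
endfacet
facet normal -0.445 0.806 -0.390
outer loop
vertex 2.078 -1.356 -3.186
vertex 2.459 -1.424 -3.762
vertex 1.843 -1.741 -3.714
endloop
endfacet
facet normal -0.884 0.464 0.056
outer loop
vertex 2.078 -1.356 -3.186
vertex 1.843 -1.741 -3.714
vertex 1.767 -1.964 -3.062
endloop
endfacet
facet normal 0.570 0.274 0.775
outer loop
vertex 2.764 -1.452 -3.139
vertex 2.336 -1.786 -2.706
vertex 2.877 -2.119 -2.986
endloop
endfacet
facet normal -0.455 -0.252 0.854
outer loop
vertex 2.336 -1.786 -2.706
vertex 1.767 -1.964 -3.062
vertex 2.261 -2.436 -2.938
endloop
endfacet
facet normal -0.962 -0.205 -0.182
outer loop
vertex 1.767 -1.964 -3.062
vertex 1.843 -1.741 -3.714
vertex 1.956 -2.408 -3.561
endloop
endfacet
facet normal -0.251 0.351 -0.902
outer loop
vertex 1.843 -1.741 -3.714
vertex 2.459 -1.424 -3.762
vertex 2.384 -2.074 -3.994
endloop
endfacet
facet normal 0.696 0.647 -0.312
outer loop
vertex 2.459 -1.424 -3.762
vertex 2.764 -1.452 -3.139
vertex 2.953 -1.896 -3.638
endloop
endfacet
facet normal 0.445 -0.806 0.390
outer loop
vertex 2.642 -2.504 -3.514
vertex 2.877 -2.119 -2.986
vertex 2.261 -2.436 -2.938
endloop
endfacet
facet normal -0.140 -0.990 0.024
outer loop
vertex 2.642 -2.504 -3.514
vertex 2.261 -2.436 -2.938
vertex 1.956 -2.408 -3.561
endloop
endfacet
facet normal -0.062 -0.760 -0.647
outer loop
vertex 2.642 -2.504 -3.514
vertex 1.956 -2.408 -3.561
vertex 2.384 -2.074 -3.994
endloop
endfacet
facet normal 0.571 -0.434 -0.696
outer loop
vertex 2.642 -2.504 -3.514
vertex 2.384 -2.074 -3.994
vertex 2.953 -1.896 -3.638
endloop
endfacet
facet normal 0.884 -0.464 -0.056
outer loop
vertex 2.642 -2.504 -3.514
vertex 2.953 -1.896 -3.638
vertex 2.877 -2.119 -2.986
endloop
endfacet
facet normal 0.251 -0.351 0.902
outer loop
vertex 2.261 -2.436 -2.938
vertex 2.877 -2.119 -2.986
vertex 2.336 -1.786 -2.706
endloop
endfacet
facet normal -0.696 -0.647 0.312
outer loop
vertex 1.956 -2.408 -3.561
vertex 2.261 -2.436 -2.938
vertex 1.767 -1.964 -3.062
endloop
endfacet
facet normal -0.570 -0.274 -0.775
outer loop
vertex 2.384 -2.074 -3.994
vertex 1.956 -2.408 -3.561
vertex 1.843 -1.741 -3.714
endloop
endfacet
facet normal 0.455 0.252 -0.854
outer loop
vertex 2.953 -1.896 -3.638
vertex 2.384 -2.074 -3.994
vertex 2.459 -1.424 -3.762
endloop
endfacet
facet normal 0.962 0.205 0.182
outer loop
vertex 2.877 -2.119 -2.986
vertex 2.953 -1.896 -3.638
vertex 2.764 -1.452 -3.139
endloop
endfacet
facet normal 0.513 0.050 -0.857
outer loop
vertex 3.194 -2.369 -0.699
vertex 2.911 -1.883 -0.84
vertex 3.407 -1.853 -0.541
endloop
endfacet
facet normal 0.615 -0.452 0.646
outer loop
vertex 3.194 -2.369 -0.699
vertex 3.407 -1.853 -0.541
vertex 1.949 -1.977 0.76
endloop
endfacet
facet normal 0.513 0.051 -0.857
outer loop
vertex 3.407 -1.853 -0.541
vertex 2.911 -1.883 -0.84
vertex 3.123 -1.367 -0.682
endloop
endfacet
facet normal 0.547 0.512 0.662
outer loop
vertex 3.407 -1.853 -0.541
vertex 3.123 -1.367 -0.682
vertex 1.949 -1.977 0.76
endloop
endfacet
facet normal 0.515 0.050 -0.855
outer loop
vertex 3.123 -1.367 -0.682
vertex 2.911 -1.883 -0.84
vertex 2.628 -1.397 -0.982
endloop
endfacet
facet normal -0.202 0.950 0.238
outer loop
vertex 3.123 -1.367 -0.682
vertex 2.628 -1.397 -0.982
vertex 1.949 -1.977 0.76
endloop
endfacet
facet normal 0.515 0.050 -0.856
outer loop
vertex 2.628 -1.397 -0.982
vertex 2.911 -1.883 -0.84
vertex 2.415 -1.913 -1.14
endloop
endfacet
facet normal -0.882 0.426 -0.202
outer loop
vertex 2.628 -1.397 -0.982
vertex 2.415 -1.913 -1.14
vertex 1.949 -1.977 0.76
endloop
endfacet
facet normal 0.515 0.051 -0.856
outer loop
vertex 2.415 -1.913 -1.14
vertex 2.911 -1.883 -0.84
vertex 2.699 -2.399 -0.998
endloop
endfacet
facet normal -0.814 -0.539 -0.218
outer loop
vertex 2.415 -1.913 -1.14
vertex 2.699 -2.399 -0.998
vertex 1.949 -1.977 0.76
endloop
endfacet
facet normal 0.514 0.051 -0.856
outer loop
vertex 2.699 -2.399 -0.998
vertex 2.911 -1.883 -0.84
vertex 3.194 -2.369 -0.699
endloop
endfacet
facet normal -0.066 -0.976 0.206
outer loop
vertex 2.699 -2.399 -0.998
vertex 3.194 -2.369 -0.699
vertex 1.949 -1.977 0.76
endloop
endfacet

endsolid


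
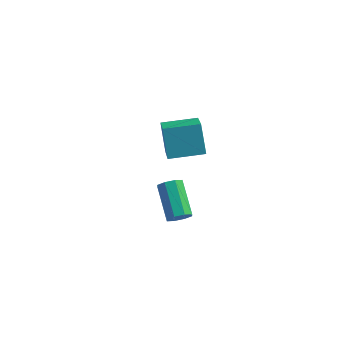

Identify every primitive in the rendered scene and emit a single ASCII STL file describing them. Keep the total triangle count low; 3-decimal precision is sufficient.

solid 
facet normal -0.934 -0.346 -0.083
outer loop
vertex -3.947 2.492 3.113
vertex -4.373 3.923 1.939
vertex -3.582 1.754 2.081
endloop
endfacet
facet normal 0.225 -0.753 0.618
outer loop
vertex -2.227 2.257 2.201
vertex -3.947 2.492 3.113
vertex -3.582 1.754 2.081
endloop
endfacet
facet normal -0.934 -0.346 -0.083
outer loop
vertex -3.582 1.754 2.081
vertex -4.373 3.923 1.939
vertex -4.008 3.186 0.907
endloop
endfacet
facet normal 0.277 -0.559 -0.782
outer loop
vertex -4.008 3.186 0.907
vertex -2.227 2.257 2.201
vertex -3.582 1.754 2.081
endloop
endfacet
facet normal -0.277 0.559 0.782
outer loop
vertex -3.947 2.492 3.113
vertex -3.018 4.426 2.059
vertex -4.373 3.923 1.939
endloop
endfacet
facet normal 0.225 -0.754 0.618
outer loop
vertex -2.592 2.994 3.233
vertex -3.947 2.492 3.113
vertex -2.227 2.257 2.201
endloop
endfacet
facet normal -0.276 0.559 0.782
outer loop
vertex -2.592 2.994 3.233
vertex -3.018 4.426 2.059
vertex -3.947 2.492 3.113
endloop
endfacet
facet normal -0.225 0.754 -0.618
outer loop
vertex -4.373 3.923 1.939
vertex -3.018 4.426 2.059
vertex -4.008 3.186 0.907
endloop
endfacet
facet normal 0.276 -0.559 -0.782
outer loop
vertex -2.653 3.688 1.027
vertex -2.227 2.257 2.201
vertex -4.008 3.186 0.907
endloop
endfacet
facet normal -0.224 0.753 -0.618
outer loop
vertex -4.008 3.186 0.907
vertex -3.018 4.426 2.059
vertex -2.653 3.688 1.027
endloop
endfacet
facet normal 0.934 0.346 0.083
outer loop
vertex -2.653 3.688 1.027
vertex -2.592 2.994 3.233
vertex -2.227 2.257 2.201
endloop
endfacet
facet normal 0.935 0.346 0.083
outer loop
vertex -3.018 4.426 2.059
vertex -2.592 2.994 3.233
vertex -2.653 3.688 1.027
endloop
endfacet
facet normal 0.418 -0.769 -0.484
outer loop
vertex -1.951 -1.372 2.437
vertex -2.389 -1.473 2.219
vertex -1.995 -1.187 2.105
endloop
endfacet
facet normal 0.902 0.417 0.113
outer loop
vertex -1.951 -1.372 2.437
vertex -1.995 -1.187 2.105
vertex -2.572 -0.226 3.158
endloop
endfacet
facet normal 0.901 0.419 0.111
outer loop
vertex -2.572 -0.226 3.158
vertex -1.995 -1.187 2.105
vertex -2.617 -0.041 2.826
endloop
endfacet
facet normal -0.417 0.769 0.485
outer loop
vertex -2.572 -0.226 3.158
vertex -2.617 -0.041 2.826
vertex -3.011 -0.327 2.941
endloop
endfacet
facet normal 0.418 -0.769 -0.484
outer loop
vertex -1.995 -1.187 2.105
vertex -2.389 -1.473 2.219
vertex -2.271 -1.17 1.84
endloop
endfacet
facet normal 0.554 0.638 -0.536
outer loop
vertex -1.995 -1.187 2.105
vertex -2.271 -1.17 1.84
vertex -2.617 -0.041 2.826
endloop
endfacet
facet normal 0.555 0.637 -0.535
outer loop
vertex -2.617 -0.041 2.826
vertex -2.271 -1.17 1.84
vertex -2.892 -0.024 2.561
endloop
endfacet
facet normal -0.418 0.770 0.483
outer loop
vertex -2.617 -0.041 2.826
vertex -2.892 -0.024 2.561
vertex -3.011 -0.327 2.941
endloop
endfacet
facet normal 0.417 -0.769 -0.485
outer loop
vertex -2.271 -1.17 1.84
vertex -2.389 -1.473 2.219
vertex -2.616 -1.33 1.797
endloop
endfacet
facet normal -0.116 0.483 -0.868
outer loop
vertex -2.271 -1.17 1.84
vertex -2.616 -1.33 1.797
vertex -2.892 -0.024 2.561
endloop
endfacet
facet normal -0.118 0.483 -0.868
outer loop
vertex -2.892 -0.024 2.561
vertex -2.616 -1.33 1.797
vertex -3.237 -0.184 2.519
endloop
endfacet
facet normal -0.416 0.770 0.484
outer loop
vertex -2.892 -0.024 2.561
vertex -3.237 -0.184 2.519
vertex -3.011 -0.327 2.941
endloop
endfacet
facet normal 0.417 -0.769 -0.485
outer loop
vertex -2.616 -1.33 1.797
vertex -2.389 -1.473 2.219
vertex -2.828 -1.574 2.002
endloop
endfacet
facet normal -0.721 0.045 -0.692
outer loop
vertex -2.616 -1.33 1.797
vertex -2.828 -1.574 2.002
vertex -3.237 -0.184 2.519
endloop
endfacet
facet normal -0.720 0.046 -0.693
outer loop
vertex -3.237 -0.184 2.519
vertex -2.828 -1.574 2.002
vertex -3.449 -0.428 2.723
endloop
endfacet
facet normal -0.418 0.768 0.484
outer loop
vertex -3.237 -0.184 2.519
vertex -3.449 -0.428 2.723
vertex -3.011 -0.327 2.941
endloop
endfacet
facet normal 0.417 -0.769 -0.485
outer loop
vertex -2.828 -1.574 2.002
vertex -2.389 -1.473 2.219
vertex -2.783 -1.759 2.334
endloop
endfacet
facet normal -0.901 -0.419 -0.111
outer loop
vertex -2.828 -1.574 2.002
vertex -2.783 -1.759 2.334
vertex -3.449 -0.428 2.723
endloop
endfacet
facet normal -0.901 -0.418 -0.113
outer loop
vertex -3.449 -0.428 2.723
vertex -2.783 -1.759 2.334
vertex -3.405 -0.613 3.055
endloop
endfacet
facet normal -0.418 0.769 0.484
outer loop
vertex -3.449 -0.428 2.723
vertex -3.405 -0.613 3.055
vertex -3.011 -0.327 2.941
endloop
endfacet
facet normal 0.418 -0.770 -0.483
outer loop
vertex -2.783 -1.759 2.334
vertex -2.389 -1.473 2.219
vertex -2.508 -1.776 2.599
endloop
endfacet
facet normal -0.555 -0.637 0.535
outer loop
vertex -2.783 -1.759 2.334
vertex -2.508 -1.776 2.599
vertex -3.405 -0.613 3.055
endloop
endfacet
facet normal -0.554 -0.637 0.536
outer loop
vertex -3.405 -0.613 3.055
vertex -2.508 -1.776 2.599
vertex -3.129 -0.63 3.32
endloop
endfacet
facet normal -0.418 0.769 0.484
outer loop
vertex -3.405 -0.613 3.055
vertex -3.129 -0.63 3.32
vertex -3.011 -0.327 2.941
endloop
endfacet
facet normal 0.416 -0.770 -0.484
outer loop
vertex -2.508 -1.776 2.599
vertex -2.389 -1.473 2.219
vertex -2.163 -1.616 2.641
endloop
endfacet
facet normal 0.118 -0.482 0.868
outer loop
vertex -2.508 -1.776 2.599
vertex -2.163 -1.616 2.641
vertex -3.129 -0.63 3.32
endloop
endfacet
facet normal 0.116 -0.484 0.868
outer loop
vertex -3.129 -0.63 3.32
vertex -2.163 -1.616 2.641
vertex -2.784 -0.47 3.363
endloop
endfacet
facet normal -0.417 0.769 0.485
outer loop
vertex -3.129 -0.63 3.32
vertex -2.784 -0.47 3.363
vertex -3.011 -0.327 2.941
endloop
endfacet
facet normal 0.418 -0.768 -0.484
outer loop
vertex -2.163 -1.616 2.641
vertex -2.389 -1.473 2.219
vertex -1.951 -1.372 2.437
endloop
endfacet
facet normal 0.720 -0.046 0.693
outer loop
vertex -2.163 -1.616 2.641
vertex -1.951 -1.372 2.437
vertex -2.784 -0.47 3.363
endloop
endfacet
facet normal 0.721 -0.045 0.692
outer loop
vertex -2.784 -0.47 3.363
vertex -1.951 -1.372 2.437
vertex -2.572 -0.226 3.158
endloop
endfacet
facet normal -0.417 0.769 0.485
outer loop
vertex -2.784 -0.47 3.363
vertex -2.572 -0.226 3.158
vertex -3.011 -0.327 2.941
endloop
endfacet

endsolid


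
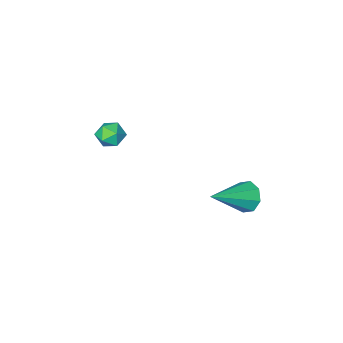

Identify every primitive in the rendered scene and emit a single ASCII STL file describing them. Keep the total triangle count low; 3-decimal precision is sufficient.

solid 
facet normal -0.870 -0.064 -0.489
outer loop
vertex 0.454 1.993 1.382
vertex 0.088 2.313 1.992
vertex 0.43 2.588 1.347
endloop
endfacet
facet normal 0.745 -0.009 -0.667
outer loop
vertex 0.454 1.993 1.382
vertex 0.43 2.588 1.347
vertex 1.932 2.447 3.028
endloop
endfacet
facet normal -0.870 -0.065 -0.489
outer loop
vertex 0.43 2.588 1.347
vertex 0.088 2.313 1.992
vertex 0.205 3.022 1.69
endloop
endfacet
facet normal 0.582 0.668 -0.464
outer loop
vertex 0.43 2.588 1.347
vertex 0.205 3.022 1.69
vertex 1.932 2.447 3.028
endloop
endfacet
facet normal -0.870 -0.064 -0.488
outer loop
vertex 0.205 3.022 1.69
vertex 0.088 2.313 1.992
vertex -0.088 3.041 2.21
endloop
endfacet
facet normal 0.243 0.965 0.101
outer loop
vertex 0.205 3.022 1.69
vertex -0.088 3.041 2.21
vertex 1.932 2.447 3.028
endloop
endfacet
facet normal -0.870 -0.064 -0.489
outer loop
vertex -0.088 3.041 2.21
vertex 0.088 2.313 1.992
vertex -0.278 2.632 2.602
endloop
endfacet
facet normal -0.076 0.708 0.702
outer loop
vertex -0.088 3.041 2.21
vertex -0.278 2.632 2.602
vertex 1.932 2.447 3.028
endloop
endfacet
facet normal -0.870 -0.063 -0.489
outer loop
vertex -0.278 2.632 2.602
vertex 0.088 2.313 1.992
vertex -0.254 2.037 2.636
endloop
endfacet
facet normal -0.185 0.049 0.982
outer loop
vertex -0.278 2.632 2.602
vertex -0.254 2.037 2.636
vertex 1.932 2.447 3.028
endloop
endfacet
facet normal -0.870 -0.063 -0.489
outer loop
vertex -0.254 2.037 2.636
vertex 0.088 2.313 1.992
vertex -0.03 1.603 2.293
endloop
endfacet
facet normal -0.022 -0.627 0.779
outer loop
vertex -0.254 2.037 2.636
vertex -0.03 1.603 2.293
vertex 1.932 2.447 3.028
endloop
endfacet
facet normal -0.870 -0.063 -0.489
outer loop
vertex -0.03 1.603 2.293
vertex 0.088 2.313 1.992
vertex 0.263 1.585 1.774
endloop
endfacet
facet normal 0.318 -0.924 0.212
outer loop
vertex -0.03 1.603 2.293
vertex 0.263 1.585 1.774
vertex 1.932 2.447 3.028
endloop
endfacet
facet normal -0.870 -0.063 -0.489
outer loop
vertex 0.263 1.585 1.774
vertex 0.088 2.313 1.992
vertex 0.454 1.993 1.382
endloop
endfacet
facet normal 0.635 -0.669 -0.386
outer loop
vertex 0.263 1.585 1.774
vertex 0.454 1.993 1.382
vertex 1.932 2.447 3.028
endloop
endfacet
facet normal -0.901 0.095 -0.423
outer loop
vertex 2.982 -3.114 2.673
vertex 2.704 -3.549 3.168
vertex 2.724 -2.844 3.283
endloop
endfacet
facet normal -0.512 0.685 -0.519
outer loop
vertex 2.982 -3.114 2.673
vertex 2.724 -2.844 3.283
vertex 3.336 -2.593 3.011
endloop
endfacet
facet normal 0.087 0.500 -0.862
outer loop
vertex 2.982 -3.114 2.673
vertex 3.336 -2.593 3.011
vertex 3.694 -3.143 2.728
endloop
endfacet
facet normal 0.067 -0.205 -0.977
outer loop
vertex 2.982 -3.114 2.673
vertex 3.694 -3.143 2.728
vertex 3.303 -3.734 2.825
endloop
endfacet
facet normal -0.544 -0.455 -0.705
outer loop
vertex 2.982 -3.114 2.673
vertex 3.303 -3.734 2.825
vertex 2.704 -3.549 3.168
endloop
endfacet
facet normal -0.329 0.936 0.123
outer loop
vertex 3.336 -2.593 3.011
vertex 2.724 -2.844 3.283
vertex 3.277 -2.706 3.715
endloop
endfacet
facet normal -0.960 -0.018 0.278
outer loop
vertex 2.724 -2.844 3.283
vertex 2.704 -3.549 3.168
vertex 2.886 -3.297 3.812
endloop
endfacet
facet normal -0.382 -0.907 -0.178
outer loop
vertex 2.704 -3.549 3.168
vertex 3.303 -3.734 2.825
vertex 3.244 -3.847 3.529
endloop
endfacet
facet normal 0.607 -0.502 -0.616
outer loop
vertex 3.303 -3.734 2.825
vertex 3.694 -3.143 2.728
vertex 3.856 -3.596 3.257
endloop
endfacet
facet normal 0.639 0.637 -0.430
outer loop
vertex 3.694 -3.143 2.728
vertex 3.336 -2.593 3.011
vertex 3.876 -2.891 3.372
endloop
endfacet
facet normal -0.067 0.205 0.977
outer loop
vertex 3.598 -3.326 3.867
vertex 3.277 -2.706 3.715
vertex 2.886 -3.297 3.812
endloop
endfacet
facet normal -0.087 -0.500 0.862
outer loop
vertex 3.598 -3.326 3.867
vertex 2.886 -3.297 3.812
vertex 3.244 -3.847 3.529
endloop
endfacet
facet normal 0.512 -0.685 0.519
outer loop
vertex 3.598 -3.326 3.867
vertex 3.244 -3.847 3.529
vertex 3.856 -3.596 3.257
endloop
endfacet
facet normal 0.901 -0.095 0.423
outer loop
vertex 3.598 -3.326 3.867
vertex 3.856 -3.596 3.257
vertex 3.876 -2.891 3.372
endloop
endfacet
facet normal 0.544 0.455 0.705
outer loop
vertex 3.598 -3.326 3.867
vertex 3.876 -2.891 3.372
vertex 3.277 -2.706 3.715
endloop
endfacet
facet normal -0.607 0.502 0.616
outer loop
vertex 2.886 -3.297 3.812
vertex 3.277 -2.706 3.715
vertex 2.724 -2.844 3.283
endloop
endfacet
facet normal -0.639 -0.637 0.430
outer loop
vertex 3.244 -3.847 3.529
vertex 2.886 -3.297 3.812
vertex 2.704 -3.549 3.168
endloop
endfacet
facet normal 0.329 -0.936 -0.123
outer loop
vertex 3.856 -3.596 3.257
vertex 3.244 -3.847 3.529
vertex 3.303 -3.734 2.825
endloop
endfacet
facet normal 0.960 0.018 -0.278
outer loop
vertex 3.876 -2.891 3.372
vertex 3.856 -3.596 3.257
vertex 3.694 -3.143 2.728
endloop
endfacet
facet normal 0.382 0.907 0.178
outer loop
vertex 3.277 -2.706 3.715
vertex 3.876 -2.891 3.372
vertex 3.336 -2.593 3.011
endloop
endfacet

endsolid


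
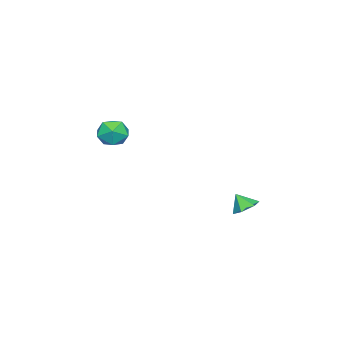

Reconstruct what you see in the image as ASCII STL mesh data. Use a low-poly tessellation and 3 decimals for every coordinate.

solid 
facet normal -0.750 0.227 0.621
outer loop
vertex -2.464 -2.834 2.323
vertex -2.313 -3.658 2.807
vertex -1.85 -2.851 3.071
endloop
endfacet
facet normal -0.435 0.818 0.376
outer loop
vertex -2.464 -2.834 2.323
vertex -1.85 -2.851 3.071
vertex -1.622 -2.361 2.269
endloop
endfacet
facet normal -0.478 0.812 -0.337
outer loop
vertex -2.464 -2.834 2.323
vertex -1.622 -2.361 2.269
vertex -1.943 -2.865 1.509
endloop
endfacet
facet normal -0.819 0.216 -0.532
outer loop
vertex -2.464 -2.834 2.323
vertex -1.943 -2.865 1.509
vertex -2.37 -3.667 1.841
endloop
endfacet
facet normal -0.987 -0.146 0.060
outer loop
vertex -2.464 -2.834 2.323
vertex -2.37 -3.667 1.841
vertex -2.313 -3.658 2.807
endloop
endfacet
facet normal 0.254 0.791 0.556
outer loop
vertex -1.622 -2.361 2.269
vertex -1.85 -2.851 3.071
vertex -0.95 -2.893 2.719
endloop
endfacet
facet normal -0.255 -0.165 0.953
outer loop
vertex -1.85 -2.851 3.071
vertex -2.313 -3.658 2.807
vertex -1.377 -3.695 3.051
endloop
endfacet
facet normal -0.638 -0.768 0.045
outer loop
vertex -2.313 -3.658 2.807
vertex -2.37 -3.667 1.841
vertex -1.698 -4.199 2.291
endloop
endfacet
facet normal -0.365 -0.183 -0.913
outer loop
vertex -2.37 -3.667 1.841
vertex -1.943 -2.865 1.509
vertex -1.47 -3.709 1.489
endloop
endfacet
facet normal 0.186 0.781 -0.596
outer loop
vertex -1.943 -2.865 1.509
vertex -1.622 -2.361 2.269
vertex -1.007 -2.902 1.753
endloop
endfacet
facet normal 0.819 -0.216 0.532
outer loop
vertex -0.856 -3.726 2.237
vertex -0.95 -2.893 2.719
vertex -1.377 -3.695 3.051
endloop
endfacet
facet normal 0.478 -0.812 0.337
outer loop
vertex -0.856 -3.726 2.237
vertex -1.377 -3.695 3.051
vertex -1.698 -4.199 2.291
endloop
endfacet
facet normal 0.435 -0.818 -0.376
outer loop
vertex -0.856 -3.726 2.237
vertex -1.698 -4.199 2.291
vertex -1.47 -3.709 1.489
endloop
endfacet
facet normal 0.750 -0.227 -0.621
outer loop
vertex -0.856 -3.726 2.237
vertex -1.47 -3.709 1.489
vertex -1.007 -2.902 1.753
endloop
endfacet
facet normal 0.987 0.146 -0.060
outer loop
vertex -0.856 -3.726 2.237
vertex -1.007 -2.902 1.753
vertex -0.95 -2.893 2.719
endloop
endfacet
facet normal 0.365 0.183 0.913
outer loop
vertex -1.377 -3.695 3.051
vertex -0.95 -2.893 2.719
vertex -1.85 -2.851 3.071
endloop
endfacet
facet normal -0.186 -0.781 0.596
outer loop
vertex -1.698 -4.199 2.291
vertex -1.377 -3.695 3.051
vertex -2.313 -3.658 2.807
endloop
endfacet
facet normal -0.254 -0.791 -0.556
outer loop
vertex -1.47 -3.709 1.489
vertex -1.698 -4.199 2.291
vertex -2.37 -3.667 1.841
endloop
endfacet
facet normal 0.255 0.165 -0.953
outer loop
vertex -1.007 -2.902 1.753
vertex -1.47 -3.709 1.489
vertex -1.943 -2.865 1.509
endloop
endfacet
facet normal 0.638 0.768 -0.045
outer loop
vertex -0.95 -2.893 2.719
vertex -1.007 -2.902 1.753
vertex -1.622 -2.361 2.269
endloop
endfacet
facet normal -0.034 0.560 -0.828
outer loop
vertex -2.462 3.072 -2.385
vertex -2.937 3.565 -2.032
vertex -2.175 3.67 -1.992
endloop
endfacet
facet normal 0.794 -0.550 0.257
outer loop
vertex -2.462 3.072 -2.385
vertex -2.175 3.67 -1.992
vertex -2.903 2.995 -1.188
endloop
endfacet
facet normal -0.034 0.559 -0.828
outer loop
vertex -2.175 3.67 -1.992
vertex -2.937 3.565 -2.032
vertex -2.65 4.163 -1.64
endloop
endfacet
facet normal 0.676 0.134 0.725
outer loop
vertex -2.175 3.67 -1.992
vertex -2.65 4.163 -1.64
vertex -2.903 2.995 -1.188
endloop
endfacet
facet normal -0.034 0.559 -0.828
outer loop
vertex -2.65 4.163 -1.64
vertex -2.937 3.565 -2.032
vertex -3.412 4.058 -1.68
endloop
endfacet
facet normal -0.100 0.378 0.920
outer loop
vertex -2.65 4.163 -1.64
vertex -3.412 4.058 -1.68
vertex -2.903 2.995 -1.188
endloop
endfacet
facet normal -0.033 0.560 -0.828
outer loop
vertex -3.412 4.058 -1.68
vertex -2.937 3.565 -2.032
vertex -3.699 3.461 -2.072
endloop
endfacet
facet normal -0.758 -0.062 0.650
outer loop
vertex -3.412 4.058 -1.68
vertex -3.699 3.461 -2.072
vertex -2.903 2.995 -1.188
endloop
endfacet
facet normal -0.033 0.561 -0.827
outer loop
vertex -3.699 3.461 -2.072
vertex -2.937 3.565 -2.032
vertex -3.224 2.968 -2.425
endloop
endfacet
facet normal -0.640 -0.747 0.182
outer loop
vertex -3.699 3.461 -2.072
vertex -3.224 2.968 -2.425
vertex -2.903 2.995 -1.188
endloop
endfacet
facet normal -0.033 0.561 -0.827
outer loop
vertex -3.224 2.968 -2.425
vertex -2.937 3.565 -2.032
vertex -2.462 3.072 -2.385
endloop
endfacet
facet normal 0.136 -0.991 -0.014
outer loop
vertex -3.224 2.968 -2.425
vertex -2.462 3.072 -2.385
vertex -2.903 2.995 -1.188
endloop
endfacet

endsolid


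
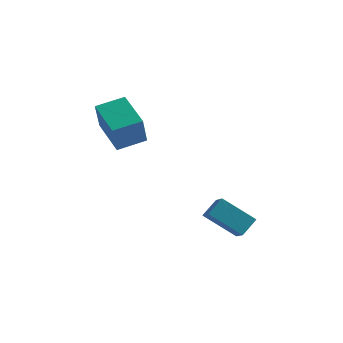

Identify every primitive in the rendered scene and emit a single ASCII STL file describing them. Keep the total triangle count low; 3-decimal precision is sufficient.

solid 
facet normal -0.523 0.805 0.280
outer loop
vertex -4.495 -1.343 3.157
vertex -3.184 -0.613 3.504
vertex -4.41 -0.72 1.524
endloop
endfacet
facet normal -0.851 -0.474 -0.225
outer loop
vertex -3.276 -2.467 0.916
vertex -4.495 -1.343 3.157
vertex -4.41 -0.72 1.524
endloop
endfacet
facet normal -0.523 0.805 0.280
outer loop
vertex -4.41 -0.72 1.524
vertex -3.184 -0.613 3.504
vertex -3.099 0.01 1.871
endloop
endfacet
facet normal 0.049 0.356 -0.933
outer loop
vertex -3.099 0.01 1.871
vertex -3.276 -2.467 0.916
vertex -4.41 -0.72 1.524
endloop
endfacet
facet normal -0.049 -0.356 0.933
outer loop
vertex -4.495 -1.343 3.157
vertex -2.05 -2.36 2.896
vertex -3.184 -0.613 3.504
endloop
endfacet
facet normal -0.851 -0.474 -0.225
outer loop
vertex -3.361 -3.09 2.549
vertex -4.495 -1.343 3.157
vertex -3.276 -2.467 0.916
endloop
endfacet
facet normal -0.049 -0.356 0.933
outer loop
vertex -3.361 -3.09 2.549
vertex -2.05 -2.36 2.896
vertex -4.495 -1.343 3.157
endloop
endfacet
facet normal 0.851 0.474 0.225
outer loop
vertex -3.184 -0.613 3.504
vertex -2.05 -2.36 2.896
vertex -3.099 0.01 1.871
endloop
endfacet
facet normal 0.049 0.356 -0.933
outer loop
vertex -1.965 -1.737 1.263
vertex -3.276 -2.467 0.916
vertex -3.099 0.01 1.871
endloop
endfacet
facet normal 0.851 0.474 0.225
outer loop
vertex -3.099 0.01 1.871
vertex -2.05 -2.36 2.896
vertex -1.965 -1.737 1.263
endloop
endfacet
facet normal 0.523 -0.805 -0.280
outer loop
vertex -1.965 -1.737 1.263
vertex -3.361 -3.09 2.549
vertex -3.276 -2.467 0.916
endloop
endfacet
facet normal 0.523 -0.805 -0.280
outer loop
vertex -2.05 -2.36 2.896
vertex -3.361 -3.09 2.549
vertex -1.965 -1.737 1.263
endloop
endfacet
facet normal -0.807 0.093 0.583
outer loop
vertex 1.767 -3.053 -1.625
vertex 1.39 -2.226 -2.279
vertex 1.219 -3.808 -2.264
endloop
endfacet
facet normal 0.337 -0.739 0.584
outer loop
vertex 2.85 -3.994 -3.441
vertex 1.767 -3.053 -1.625
vertex 1.219 -3.808 -2.264
endloop
endfacet
facet normal -0.807 0.093 0.583
outer loop
vertex 1.219 -3.808 -2.264
vertex 1.39 -2.226 -2.279
vertex 0.842 -2.98 -2.918
endloop
endfacet
facet normal -0.484 -0.667 -0.566
outer loop
vertex 0.842 -2.98 -2.918
vertex 2.85 -3.994 -3.441
vertex 1.219 -3.808 -2.264
endloop
endfacet
facet normal 0.484 0.668 0.565
outer loop
vertex 1.767 -3.053 -1.625
vertex 3.021 -2.412 -3.456
vertex 1.39 -2.226 -2.279
endloop
endfacet
facet normal 0.336 -0.739 0.584
outer loop
vertex 3.398 -3.24 -2.802
vertex 1.767 -3.053 -1.625
vertex 2.85 -3.994 -3.441
endloop
endfacet
facet normal 0.485 0.667 0.566
outer loop
vertex 3.398 -3.24 -2.802
vertex 3.021 -2.412 -3.456
vertex 1.767 -3.053 -1.625
endloop
endfacet
facet normal -0.337 0.739 -0.583
outer loop
vertex 1.39 -2.226 -2.279
vertex 3.021 -2.412 -3.456
vertex 0.842 -2.98 -2.918
endloop
endfacet
facet normal -0.484 -0.668 -0.565
outer loop
vertex 2.473 -3.167 -4.095
vertex 2.85 -3.994 -3.441
vertex 0.842 -2.98 -2.918
endloop
endfacet
facet normal -0.337 0.739 -0.584
outer loop
vertex 0.842 -2.98 -2.918
vertex 3.021 -2.412 -3.456
vertex 2.473 -3.167 -4.095
endloop
endfacet
facet normal 0.807 -0.093 -0.583
outer loop
vertex 2.473 -3.167 -4.095
vertex 3.398 -3.24 -2.802
vertex 2.85 -3.994 -3.441
endloop
endfacet
facet normal 0.807 -0.093 -0.583
outer loop
vertex 3.021 -2.412 -3.456
vertex 3.398 -3.24 -2.802
vertex 2.473 -3.167 -4.095
endloop
endfacet

endsolid


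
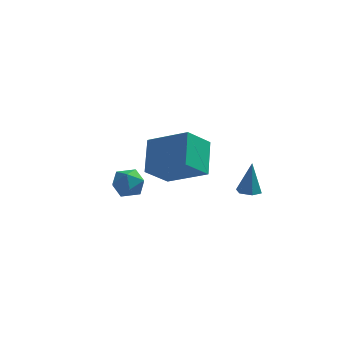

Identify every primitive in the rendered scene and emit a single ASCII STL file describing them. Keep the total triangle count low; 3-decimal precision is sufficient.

solid 
facet normal -0.055 -0.150 -0.987
outer loop
vertex 3.877 2.779 -0.959
vertex 3.293 2.863 -0.939
vertex 3.654 3.321 -1.029
endloop
endfacet
facet normal 0.901 0.394 0.184
outer loop
vertex 3.877 2.779 -0.959
vertex 3.654 3.321 -1.029
vertex 3.387 3.117 0.719
endloop
endfacet
facet normal -0.056 -0.150 -0.987
outer loop
vertex 3.654 3.321 -1.029
vertex 3.293 2.863 -0.939
vertex 3.071 3.405 -1.009
endloop
endfacet
facet normal 0.146 0.980 0.137
outer loop
vertex 3.654 3.321 -1.029
vertex 3.071 3.405 -1.009
vertex 3.387 3.117 0.719
endloop
endfacet
facet normal -0.056 -0.150 -0.987
outer loop
vertex 3.071 3.405 -1.009
vertex 3.293 2.863 -0.939
vertex 2.71 2.947 -0.919
endloop
endfacet
facet normal -0.739 0.630 0.240
outer loop
vertex 3.071 3.405 -1.009
vertex 2.71 2.947 -0.919
vertex 3.387 3.117 0.719
endloop
endfacet
facet normal -0.056 -0.150 -0.987
outer loop
vertex 2.71 2.947 -0.919
vertex 3.293 2.863 -0.939
vertex 2.932 2.405 -0.849
endloop
endfacet
facet normal -0.868 -0.305 0.391
outer loop
vertex 2.71 2.947 -0.919
vertex 2.932 2.405 -0.849
vertex 3.387 3.117 0.719
endloop
endfacet
facet normal -0.055 -0.150 -0.987
outer loop
vertex 2.932 2.405 -0.849
vertex 3.293 2.863 -0.939
vertex 3.516 2.321 -0.869
endloop
endfacet
facet normal -0.113 -0.892 0.438
outer loop
vertex 2.932 2.405 -0.849
vertex 3.516 2.321 -0.869
vertex 3.387 3.117 0.719
endloop
endfacet
facet normal -0.055 -0.150 -0.987
outer loop
vertex 3.516 2.321 -0.869
vertex 3.293 2.863 -0.939
vertex 3.877 2.779 -0.959
endloop
endfacet
facet normal 0.771 -0.542 0.334
outer loop
vertex 3.516 2.321 -0.869
vertex 3.877 2.779 -0.959
vertex 3.387 3.117 0.719
endloop
endfacet
facet normal -0.167 0.185 0.969
outer loop
vertex -2.629 2.47 -0.036
vertex -2.027 1.876 0.181
vertex -1.795 2.709 0.062
endloop
endfacet
facet normal -0.287 0.768 0.573
outer loop
vertex -2.629 2.47 -0.036
vertex -1.795 2.709 0.062
vertex -2.265 3.028 -0.601
endloop
endfacet
facet normal -0.789 0.607 0.091
outer loop
vertex -2.629 2.47 -0.036
vertex -2.265 3.028 -0.601
vertex -2.788 2.392 -0.891
endloop
endfacet
facet normal -0.979 -0.074 0.189
outer loop
vertex -2.629 2.47 -0.036
vertex -2.788 2.392 -0.891
vertex -2.641 1.681 -0.408
endloop
endfacet
facet normal -0.594 -0.336 0.731
outer loop
vertex -2.629 2.47 -0.036
vertex -2.641 1.681 -0.408
vertex -2.027 1.876 0.181
endloop
endfacet
facet normal 0.314 0.923 0.222
outer loop
vertex -2.265 3.028 -0.601
vertex -1.795 2.709 0.062
vertex -1.439 2.779 -0.732
endloop
endfacet
facet normal 0.509 -0.019 0.861
outer loop
vertex -1.795 2.709 0.062
vertex -2.027 1.876 0.181
vertex -1.292 2.068 -0.249
endloop
endfacet
facet normal -0.184 -0.860 0.476
outer loop
vertex -2.027 1.876 0.181
vertex -2.641 1.681 -0.408
vertex -1.815 1.432 -0.539
endloop
endfacet
facet normal -0.805 -0.438 -0.400
outer loop
vertex -2.641 1.681 -0.408
vertex -2.788 2.392 -0.891
vertex -2.285 1.751 -1.202
endloop
endfacet
facet normal -0.499 0.664 -0.557
outer loop
vertex -2.788 2.392 -0.891
vertex -2.265 3.028 -0.601
vertex -2.053 2.584 -1.321
endloop
endfacet
facet normal 0.979 0.074 -0.189
outer loop
vertex -1.451 1.99 -1.104
vertex -1.439 2.779 -0.732
vertex -1.292 2.068 -0.249
endloop
endfacet
facet normal 0.789 -0.607 -0.091
outer loop
vertex -1.451 1.99 -1.104
vertex -1.292 2.068 -0.249
vertex -1.815 1.432 -0.539
endloop
endfacet
facet normal 0.287 -0.768 -0.573
outer loop
vertex -1.451 1.99 -1.104
vertex -1.815 1.432 -0.539
vertex -2.285 1.751 -1.202
endloop
endfacet
facet normal 0.167 -0.185 -0.969
outer loop
vertex -1.451 1.99 -1.104
vertex -2.285 1.751 -1.202
vertex -2.053 2.584 -1.321
endloop
endfacet
facet normal 0.594 0.336 -0.731
outer loop
vertex -1.451 1.99 -1.104
vertex -2.053 2.584 -1.321
vertex -1.439 2.779 -0.732
endloop
endfacet
facet normal 0.805 0.438 0.400
outer loop
vertex -1.292 2.068 -0.249
vertex -1.439 2.779 -0.732
vertex -1.795 2.709 0.062
endloop
endfacet
facet normal 0.499 -0.664 0.557
outer loop
vertex -1.815 1.432 -0.539
vertex -1.292 2.068 -0.249
vertex -2.027 1.876 0.181
endloop
endfacet
facet normal -0.314 -0.923 -0.222
outer loop
vertex -2.285 1.751 -1.202
vertex -1.815 1.432 -0.539
vertex -2.641 1.681 -0.408
endloop
endfacet
facet normal -0.509 0.019 -0.861
outer loop
vertex -2.053 2.584 -1.321
vertex -2.285 1.751 -1.202
vertex -2.788 2.392 -0.891
endloop
endfacet
facet normal 0.184 0.860 -0.476
outer loop
vertex -1.439 2.779 -0.732
vertex -2.053 2.584 -1.321
vertex -2.265 3.028 -0.601
endloop
endfacet
facet normal -0.511 -0.582 0.633
outer loop
vertex 1.422 -2.373 5.264
vertex -0.376 -1.793 4.347
vertex 1.565 -3.749 4.113
endloop
endfacet
facet normal 0.856 -0.276 0.437
outer loop
vertex 2.356 -2.847 3.133
vertex 1.422 -2.373 5.264
vertex 1.565 -3.749 4.113
endloop
endfacet
facet normal -0.511 -0.582 0.633
outer loop
vertex 1.565 -3.749 4.113
vertex -0.376 -1.793 4.347
vertex -0.233 -3.169 3.196
endloop
endfacet
facet normal 0.080 -0.765 -0.640
outer loop
vertex -0.233 -3.169 3.196
vertex 2.356 -2.847 3.133
vertex 1.565 -3.749 4.113
endloop
endfacet
facet normal -0.080 0.765 0.640
outer loop
vertex 1.422 -2.373 5.264
vertex 0.415 -0.891 3.367
vertex -0.376 -1.793 4.347
endloop
endfacet
facet normal 0.856 -0.276 0.437
outer loop
vertex 2.213 -1.471 4.284
vertex 1.422 -2.373 5.264
vertex 2.356 -2.847 3.133
endloop
endfacet
facet normal -0.080 0.765 0.640
outer loop
vertex 2.213 -1.471 4.284
vertex 0.415 -0.891 3.367
vertex 1.422 -2.373 5.264
endloop
endfacet
facet normal -0.856 0.276 -0.437
outer loop
vertex -0.376 -1.793 4.347
vertex 0.415 -0.891 3.367
vertex -0.233 -3.169 3.196
endloop
endfacet
facet normal 0.080 -0.765 -0.640
outer loop
vertex 0.558 -2.267 2.216
vertex 2.356 -2.847 3.133
vertex -0.233 -3.169 3.196
endloop
endfacet
facet normal -0.856 0.276 -0.437
outer loop
vertex -0.233 -3.169 3.196
vertex 0.415 -0.891 3.367
vertex 0.558 -2.267 2.216
endloop
endfacet
facet normal 0.511 0.582 -0.633
outer loop
vertex 0.558 -2.267 2.216
vertex 2.213 -1.471 4.284
vertex 2.356 -2.847 3.133
endloop
endfacet
facet normal 0.511 0.582 -0.633
outer loop
vertex 0.415 -0.891 3.367
vertex 2.213 -1.471 4.284
vertex 0.558 -2.267 2.216
endloop
endfacet

endsolid
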